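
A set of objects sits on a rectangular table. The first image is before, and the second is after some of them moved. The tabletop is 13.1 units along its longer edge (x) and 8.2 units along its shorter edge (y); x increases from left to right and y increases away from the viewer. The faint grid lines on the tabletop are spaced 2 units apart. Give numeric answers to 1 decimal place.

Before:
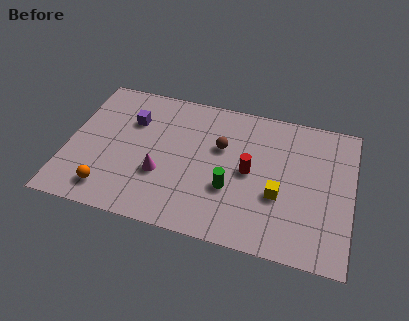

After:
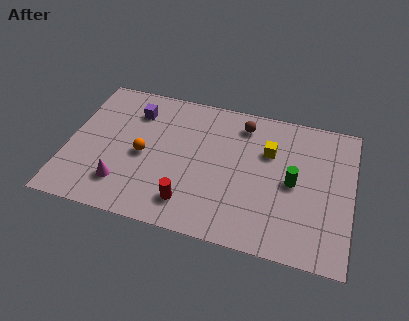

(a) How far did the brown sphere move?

1.8

From (7.0, 5.2) to (7.9, 6.8), the brown sphere covered √(0.9² + 1.6²) ≈ 1.8 units.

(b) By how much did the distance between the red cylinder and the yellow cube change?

+3.5

Before: roughly 1.7 units apart; after: 5.2. That's 3.5 units further apart.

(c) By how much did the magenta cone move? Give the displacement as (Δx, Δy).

(-1.7, -1.0)

The magenta cone was at about (4.4, 2.9) and moved to about (2.7, 1.9).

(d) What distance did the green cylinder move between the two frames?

3.0

The green cylinder moved from about (7.6, 2.9) to (10.4, 4.0), a distance of √(2.8² + 1.1²) ≈ 3.0.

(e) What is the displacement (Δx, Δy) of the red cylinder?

(-2.6, -2.5)

The red cylinder started near (8.4, 4.1) and ended near (5.8, 1.6).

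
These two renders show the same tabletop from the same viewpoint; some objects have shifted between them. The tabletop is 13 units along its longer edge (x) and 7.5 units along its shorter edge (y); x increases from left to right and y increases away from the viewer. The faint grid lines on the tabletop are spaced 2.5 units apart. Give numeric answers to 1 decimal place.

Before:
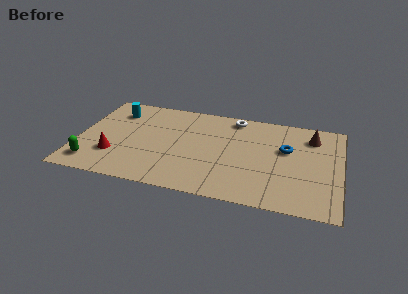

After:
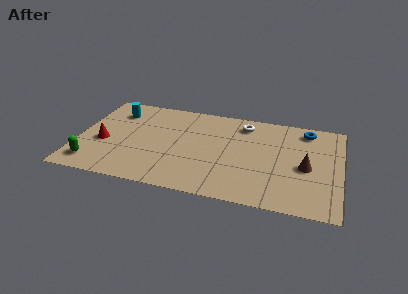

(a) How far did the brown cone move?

2.5

From (11.5, 5.9) to (11.3, 3.4), the brown cone covered √(0.2² + 2.5²) ≈ 2.5 units.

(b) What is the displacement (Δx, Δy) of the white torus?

(0.5, -0.4)

From the two frames, the white torus sits at roughly (7.6, 6.6) before and (8.1, 6.2) after.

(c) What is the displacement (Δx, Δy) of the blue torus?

(0.9, 1.8)

The blue torus was at about (10.3, 4.6) and moved to about (11.2, 6.4).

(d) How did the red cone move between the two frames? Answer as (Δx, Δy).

(-0.6, 0.9)

The red cone started near (1.9, 2.2) and ended near (1.3, 3.1).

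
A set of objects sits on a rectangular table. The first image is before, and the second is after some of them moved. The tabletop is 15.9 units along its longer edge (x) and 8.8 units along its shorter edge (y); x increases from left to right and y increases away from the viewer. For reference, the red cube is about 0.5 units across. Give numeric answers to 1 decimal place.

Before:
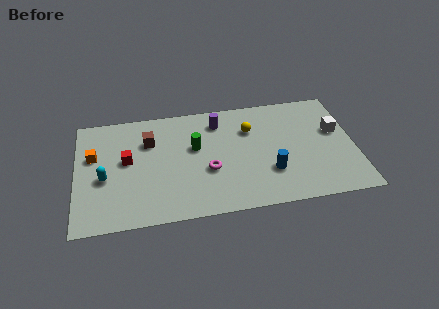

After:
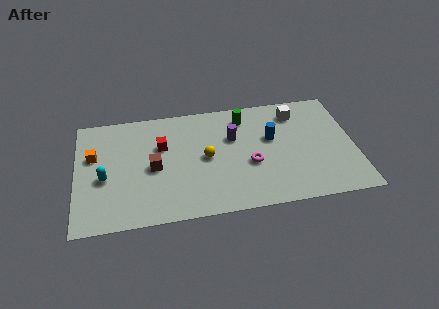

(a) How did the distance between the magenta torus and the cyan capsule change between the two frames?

+2.4

They were about 5.9 units apart before and 8.3 after — 2.4 units further apart.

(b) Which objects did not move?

the orange cube and the cyan capsule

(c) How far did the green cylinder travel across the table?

3.5

The green cylinder was near (6.8, 5.3) before and (9.7, 7.2) after, so it travelled √(2.9² + 1.9²) ≈ 3.5 units.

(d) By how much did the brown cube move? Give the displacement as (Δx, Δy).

(0.2, -2.1)

The brown cube was at about (4.2, 6.2) and moved to about (4.4, 4.1).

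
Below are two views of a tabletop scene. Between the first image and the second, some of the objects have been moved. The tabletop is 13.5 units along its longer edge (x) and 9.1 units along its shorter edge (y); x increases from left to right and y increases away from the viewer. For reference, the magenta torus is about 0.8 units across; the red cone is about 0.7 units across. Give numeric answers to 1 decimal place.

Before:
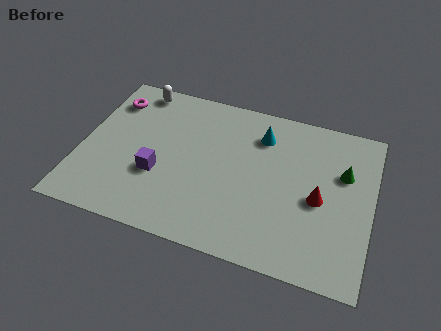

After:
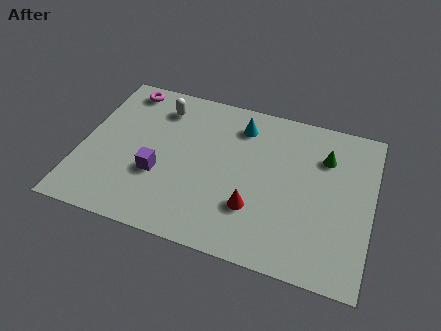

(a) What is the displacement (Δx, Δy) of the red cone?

(-2.9, -1.4)

From the two frames, the red cone sits at roughly (11.1, 4.1) before and (8.2, 2.7) after.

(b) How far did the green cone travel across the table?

1.1

The green cone moved from about (12.1, 5.9) to (11.2, 6.6), a distance of √(0.9² + 0.7²) ≈ 1.1.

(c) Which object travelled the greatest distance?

the red cone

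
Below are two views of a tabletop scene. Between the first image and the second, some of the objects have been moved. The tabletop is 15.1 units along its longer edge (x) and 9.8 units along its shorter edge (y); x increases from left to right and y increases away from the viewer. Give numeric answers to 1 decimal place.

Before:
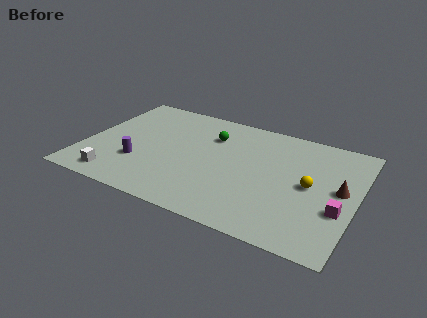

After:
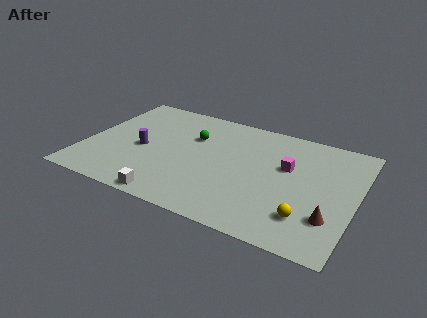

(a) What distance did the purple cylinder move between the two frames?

1.3

From (3.2, 3.1) to (3.2, 4.4), the purple cylinder covered √(0.0² + 1.3²) ≈ 1.3 units.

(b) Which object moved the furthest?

the magenta cube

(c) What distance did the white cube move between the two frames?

3.2

The white cube was near (2.2, 1.3) before and (5.4, 0.8) after, so it travelled √(3.2² + 0.5²) ≈ 3.2 units.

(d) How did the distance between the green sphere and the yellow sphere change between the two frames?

+1.9

Before: roughly 6.2 units apart; after: 8.1. That's 1.9 units further apart.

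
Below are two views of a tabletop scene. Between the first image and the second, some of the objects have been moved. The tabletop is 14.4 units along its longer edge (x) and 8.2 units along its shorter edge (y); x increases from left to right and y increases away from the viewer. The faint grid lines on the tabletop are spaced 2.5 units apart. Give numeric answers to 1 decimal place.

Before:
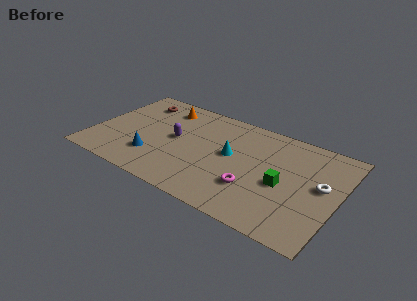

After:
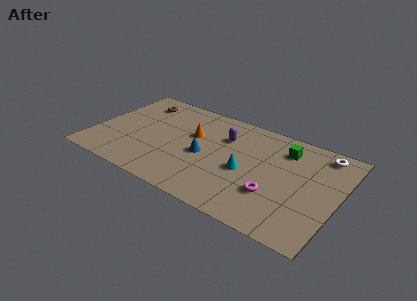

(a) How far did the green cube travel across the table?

2.8

The green cube was near (11.3, 3.6) before and (11.0, 6.4) after, so it travelled √(0.3² + 2.8²) ≈ 2.8 units.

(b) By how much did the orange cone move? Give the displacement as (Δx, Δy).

(2.0, -1.6)

The orange cone started near (3.7, 6.7) and ended near (5.7, 5.1).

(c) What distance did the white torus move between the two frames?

2.6

The white torus moved from about (13.4, 4.5) to (13.1, 7.1), a distance of √(0.3² + 2.6²) ≈ 2.6.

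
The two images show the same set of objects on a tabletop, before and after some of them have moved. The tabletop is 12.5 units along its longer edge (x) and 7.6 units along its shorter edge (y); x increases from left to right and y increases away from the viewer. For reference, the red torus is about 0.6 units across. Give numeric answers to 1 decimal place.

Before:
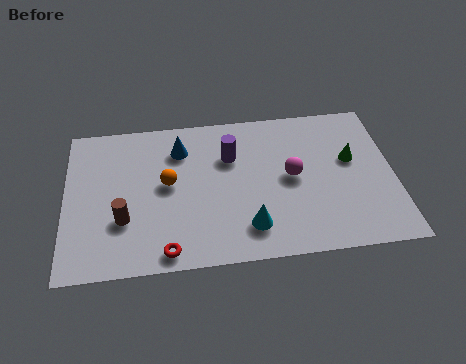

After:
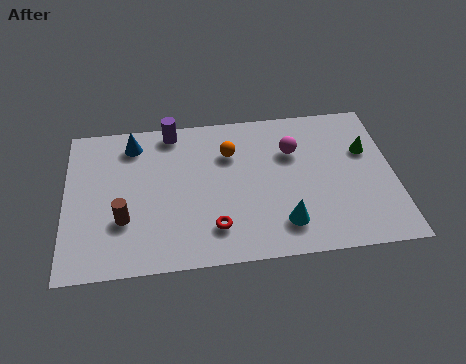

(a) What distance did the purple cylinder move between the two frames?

2.7

The purple cylinder moved from about (6.3, 5.2) to (4.1, 6.8), a distance of √(2.2² + 1.6²) ≈ 2.7.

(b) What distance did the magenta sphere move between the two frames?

1.3

The magenta sphere moved from about (8.6, 3.9) to (8.7, 5.2), a distance of √(0.1² + 1.3²) ≈ 1.3.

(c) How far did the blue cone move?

1.9

From (4.4, 5.8) to (2.6, 6.3), the blue cone covered √(1.8² + 0.5²) ≈ 1.9 units.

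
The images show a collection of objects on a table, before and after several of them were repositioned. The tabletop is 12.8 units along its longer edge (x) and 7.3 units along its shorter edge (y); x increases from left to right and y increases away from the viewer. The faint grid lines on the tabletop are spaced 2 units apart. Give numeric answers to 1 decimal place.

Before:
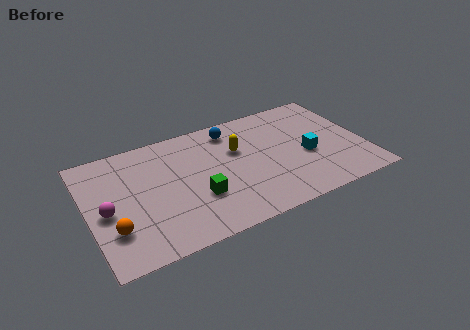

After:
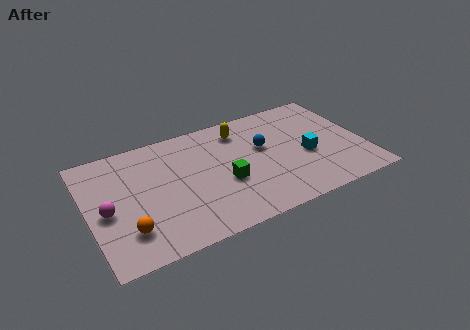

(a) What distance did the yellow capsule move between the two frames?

1.2

From (7.0, 4.7) to (7.3, 5.9), the yellow capsule covered √(0.3² + 1.2²) ≈ 1.2 units.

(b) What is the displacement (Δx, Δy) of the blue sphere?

(1.3, -1.7)

The blue sphere was at about (6.9, 6.1) and moved to about (8.2, 4.4).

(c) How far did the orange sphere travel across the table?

0.7

The orange sphere was near (1.0, 2.1) before and (1.6, 1.8) after, so it travelled √(0.6² + 0.3²) ≈ 0.7 units.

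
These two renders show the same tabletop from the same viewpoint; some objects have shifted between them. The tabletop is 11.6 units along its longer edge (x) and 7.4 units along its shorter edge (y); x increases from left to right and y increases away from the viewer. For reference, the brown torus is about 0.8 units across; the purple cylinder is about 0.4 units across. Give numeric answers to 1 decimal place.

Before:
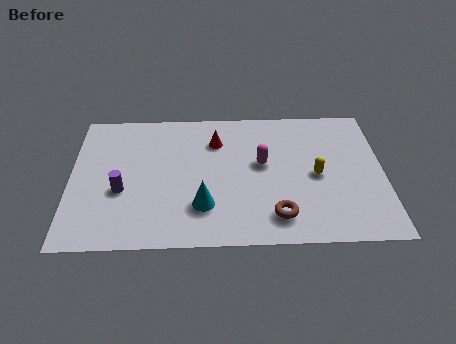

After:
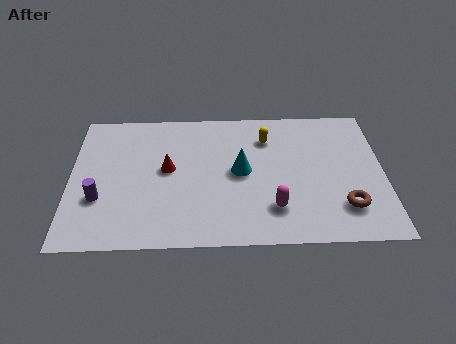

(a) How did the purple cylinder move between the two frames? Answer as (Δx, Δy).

(-0.8, -0.4)

From the two frames, the purple cylinder sits at roughly (1.9, 2.9) before and (1.1, 2.5) after.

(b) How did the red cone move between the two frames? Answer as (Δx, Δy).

(-1.8, -1.5)

From the two frames, the red cone sits at roughly (5.4, 5.5) before and (3.6, 4.0) after.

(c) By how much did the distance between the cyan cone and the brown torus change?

+1.5

They were about 2.8 units apart before and 4.3 after — 1.5 units further apart.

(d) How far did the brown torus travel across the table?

2.5

From (7.6, 1.4) to (10.1, 1.8), the brown torus covered √(2.5² + 0.4²) ≈ 2.5 units.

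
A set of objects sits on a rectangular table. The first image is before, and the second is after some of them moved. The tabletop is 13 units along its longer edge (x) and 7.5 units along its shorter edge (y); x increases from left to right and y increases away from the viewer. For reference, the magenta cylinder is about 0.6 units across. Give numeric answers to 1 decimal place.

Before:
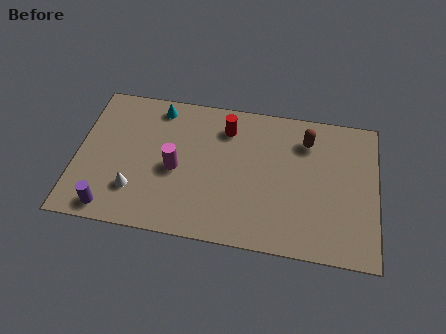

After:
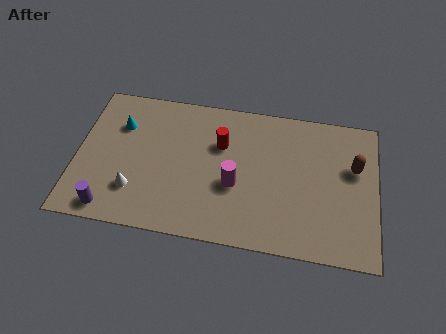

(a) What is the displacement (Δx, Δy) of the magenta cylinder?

(2.6, -0.4)

The magenta cylinder was at about (4.3, 3.4) and moved to about (6.9, 3.0).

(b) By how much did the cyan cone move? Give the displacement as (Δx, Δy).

(-1.6, -1.2)

The cyan cone started near (3.4, 6.5) and ended near (1.8, 5.3).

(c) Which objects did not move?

the white cone and the purple cylinder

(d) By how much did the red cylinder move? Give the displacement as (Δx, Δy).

(-0.2, -0.9)

From the two frames, the red cylinder sits at roughly (6.4, 5.9) before and (6.2, 5.0) after.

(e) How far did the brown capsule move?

2.4

From (9.9, 5.8) to (12.0, 4.7), the brown capsule covered √(2.1² + 1.1²) ≈ 2.4 units.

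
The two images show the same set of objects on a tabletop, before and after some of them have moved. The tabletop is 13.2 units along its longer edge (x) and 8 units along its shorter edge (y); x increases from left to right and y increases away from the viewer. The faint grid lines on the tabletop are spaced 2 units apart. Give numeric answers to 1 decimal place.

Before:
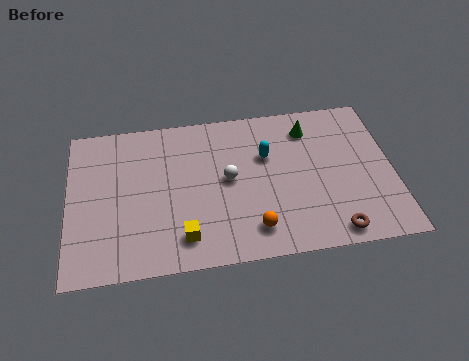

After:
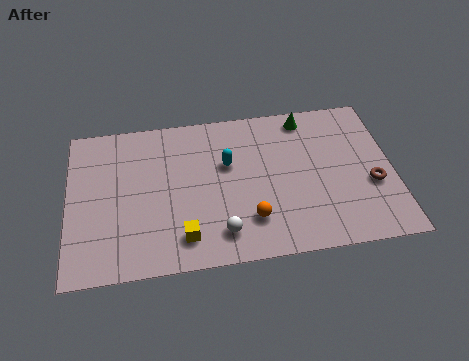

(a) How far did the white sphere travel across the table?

2.7

From (6.5, 4.2) to (6.1, 1.5), the white sphere covered √(0.4² + 2.7²) ≈ 2.7 units.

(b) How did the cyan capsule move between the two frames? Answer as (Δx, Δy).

(-1.6, -0.2)

From the two frames, the cyan capsule sits at roughly (8.1, 5.2) before and (6.5, 5.0) after.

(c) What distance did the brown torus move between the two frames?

2.8

From (10.6, 0.9) to (12.3, 3.1), the brown torus covered √(1.7² + 2.2²) ≈ 2.8 units.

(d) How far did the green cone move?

0.6

The green cone moved from about (9.9, 6.4) to (9.8, 7.0), a distance of √(0.1² + 0.6²) ≈ 0.6.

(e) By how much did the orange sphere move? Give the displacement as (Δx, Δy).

(-0.1, 0.5)

The orange sphere was at about (7.4, 1.5) and moved to about (7.3, 2.0).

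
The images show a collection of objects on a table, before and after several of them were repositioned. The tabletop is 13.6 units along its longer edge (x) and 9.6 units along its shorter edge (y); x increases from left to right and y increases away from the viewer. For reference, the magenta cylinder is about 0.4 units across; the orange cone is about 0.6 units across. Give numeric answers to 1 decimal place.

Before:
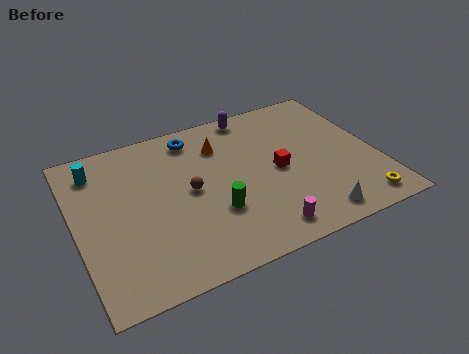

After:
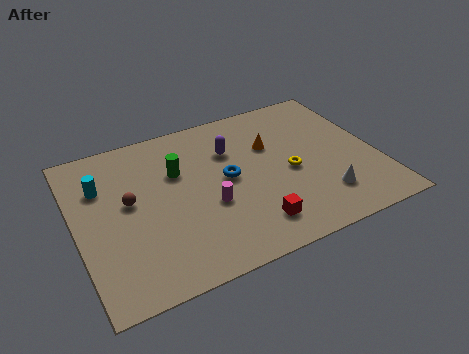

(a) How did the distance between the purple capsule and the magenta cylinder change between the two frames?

-4.1

Before: roughly 7.4 units apart; after: 3.3. That's 4.1 units closer together.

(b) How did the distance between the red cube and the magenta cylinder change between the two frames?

-1.0

Before: roughly 3.5 units apart; after: 2.5. That's 1.0 units closer together.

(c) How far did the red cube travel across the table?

3.2

The red cube was near (9.1, 4.6) before and (7.5, 1.8) after, so it travelled √(1.6² + 2.8²) ≈ 3.2 units.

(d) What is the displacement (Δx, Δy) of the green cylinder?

(-1.3, 3.1)

The green cylinder was at about (6.0, 3.2) and moved to about (4.7, 6.3).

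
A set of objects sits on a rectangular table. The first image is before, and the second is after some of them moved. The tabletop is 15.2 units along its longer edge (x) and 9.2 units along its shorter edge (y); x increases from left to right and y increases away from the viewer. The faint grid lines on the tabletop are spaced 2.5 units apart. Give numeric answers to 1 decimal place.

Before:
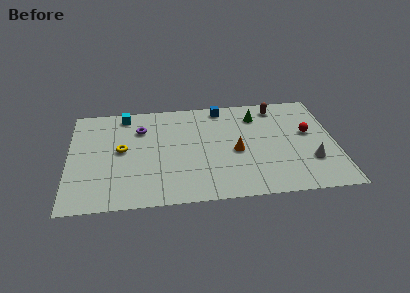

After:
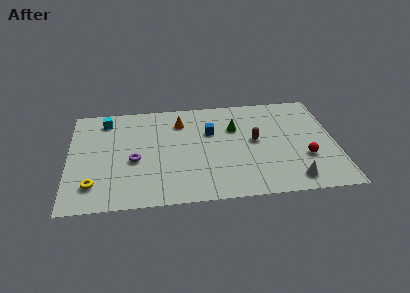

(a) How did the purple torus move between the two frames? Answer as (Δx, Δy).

(-0.4, -2.8)

From the two frames, the purple torus sits at roughly (4.1, 6.7) before and (3.7, 3.9) after.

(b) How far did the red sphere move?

2.2

From (13.7, 5.3) to (13.4, 3.1), the red sphere covered √(0.3² + 2.2²) ≈ 2.2 units.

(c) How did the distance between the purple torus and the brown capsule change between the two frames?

-1.0

The distance was about 8.0 in the first image and 7.0 in the second, so they moved 1.0 units closer together.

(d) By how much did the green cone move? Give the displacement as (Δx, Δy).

(-1.3, -1.0)

The green cone was at about (10.8, 7.2) and moved to about (9.5, 6.2).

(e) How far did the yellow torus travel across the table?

3.3

The yellow torus was near (3.0, 4.9) before and (1.4, 2.0) after, so it travelled √(1.6² + 2.9²) ≈ 3.3 units.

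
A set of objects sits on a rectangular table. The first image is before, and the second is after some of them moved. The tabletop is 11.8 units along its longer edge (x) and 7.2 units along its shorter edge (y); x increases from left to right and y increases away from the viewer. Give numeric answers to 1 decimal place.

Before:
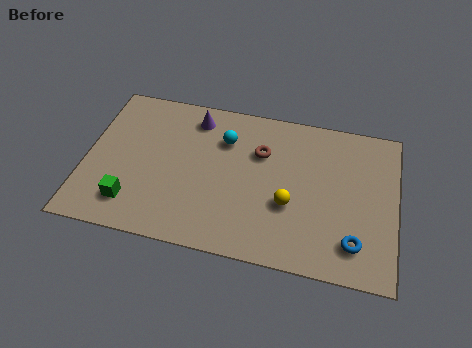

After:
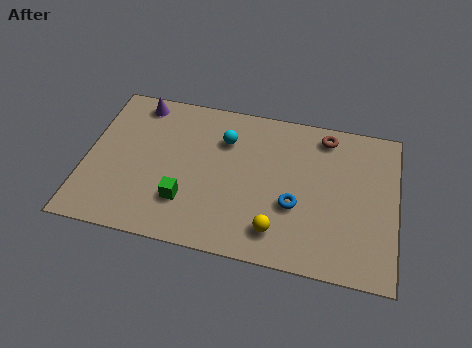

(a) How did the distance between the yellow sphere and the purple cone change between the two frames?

+2.4

The distance was about 5.0 in the first image and 7.4 in the second, so they moved 2.4 units further apart.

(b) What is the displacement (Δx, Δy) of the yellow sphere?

(-0.4, -1.3)

The yellow sphere was at about (7.8, 2.7) and moved to about (7.4, 1.4).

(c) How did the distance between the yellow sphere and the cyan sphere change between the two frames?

+0.8

Before: roughly 3.6 units apart; after: 4.4. That's 0.8 units further apart.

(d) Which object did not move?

the cyan sphere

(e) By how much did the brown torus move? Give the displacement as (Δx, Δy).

(2.4, 1.3)

The brown torus was at about (6.6, 4.9) and moved to about (9.0, 6.2).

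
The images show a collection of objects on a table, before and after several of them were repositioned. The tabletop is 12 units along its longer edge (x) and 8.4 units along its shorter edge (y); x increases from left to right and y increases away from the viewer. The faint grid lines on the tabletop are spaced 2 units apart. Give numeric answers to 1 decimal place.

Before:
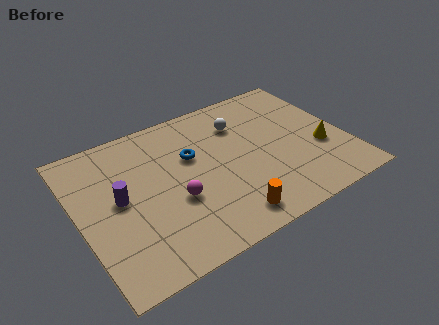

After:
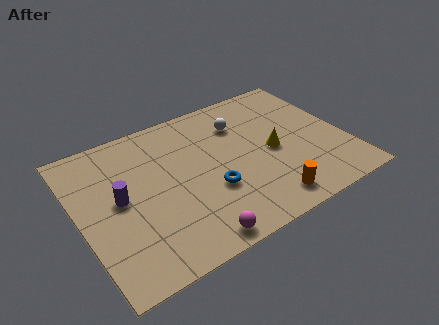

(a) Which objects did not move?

the purple cylinder and the white sphere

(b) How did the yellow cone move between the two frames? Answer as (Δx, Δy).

(-2.1, 0.8)

The yellow cone was at about (10.8, 3.1) and moved to about (8.7, 3.9).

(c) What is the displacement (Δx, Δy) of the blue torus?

(0.5, -2.3)

From the two frames, the blue torus sits at roughly (5.2, 5.3) before and (5.7, 3.0) after.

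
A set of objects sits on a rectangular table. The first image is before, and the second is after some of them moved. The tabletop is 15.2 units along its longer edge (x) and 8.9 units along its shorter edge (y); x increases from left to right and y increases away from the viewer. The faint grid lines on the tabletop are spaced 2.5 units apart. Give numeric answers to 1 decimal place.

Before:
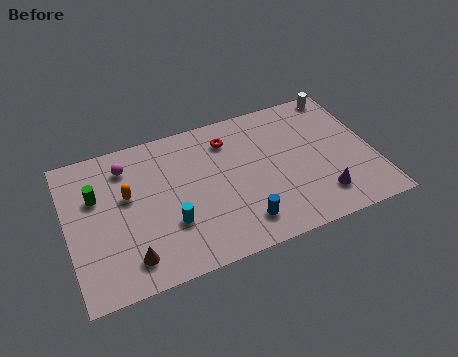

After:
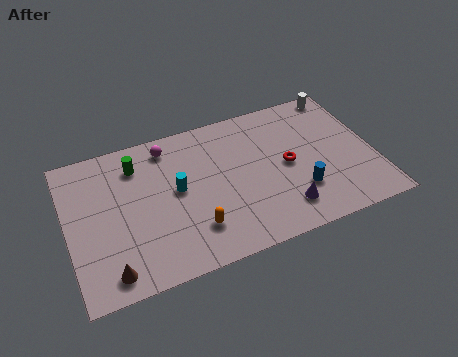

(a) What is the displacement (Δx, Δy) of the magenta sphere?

(2.1, 0.5)

The magenta sphere started near (3.1, 7.1) and ended near (5.2, 7.6).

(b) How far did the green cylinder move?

2.4

The green cylinder moved from about (1.5, 5.8) to (3.6, 7.0), a distance of √(2.1² + 1.2²) ≈ 2.4.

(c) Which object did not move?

the white cylinder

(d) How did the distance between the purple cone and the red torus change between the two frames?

-3.9

The distance was about 6.5 in the first image and 2.6 in the second, so they moved 3.9 units closer together.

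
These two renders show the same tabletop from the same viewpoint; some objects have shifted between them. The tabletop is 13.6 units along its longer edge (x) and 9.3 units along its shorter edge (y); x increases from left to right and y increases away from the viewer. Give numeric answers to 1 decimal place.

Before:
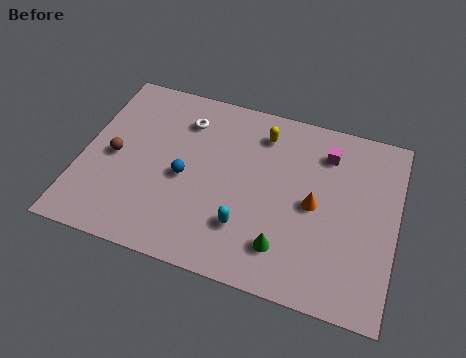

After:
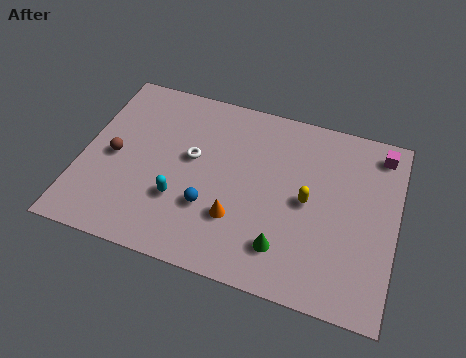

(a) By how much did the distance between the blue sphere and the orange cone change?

-4.4

Before: roughly 5.6 units apart; after: 1.2. That's 4.4 units closer together.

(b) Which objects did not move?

the green cone and the brown sphere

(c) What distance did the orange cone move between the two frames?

3.6

The orange cone was near (10.1, 4.5) before and (6.9, 2.8) after, so it travelled √(3.2² + 1.7²) ≈ 3.6 units.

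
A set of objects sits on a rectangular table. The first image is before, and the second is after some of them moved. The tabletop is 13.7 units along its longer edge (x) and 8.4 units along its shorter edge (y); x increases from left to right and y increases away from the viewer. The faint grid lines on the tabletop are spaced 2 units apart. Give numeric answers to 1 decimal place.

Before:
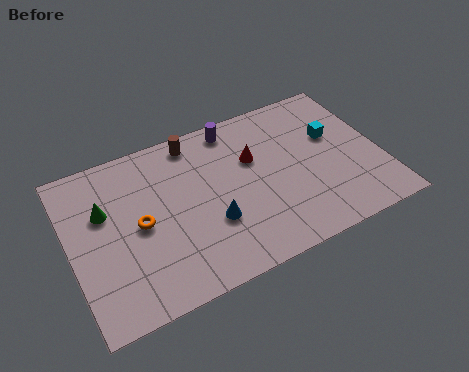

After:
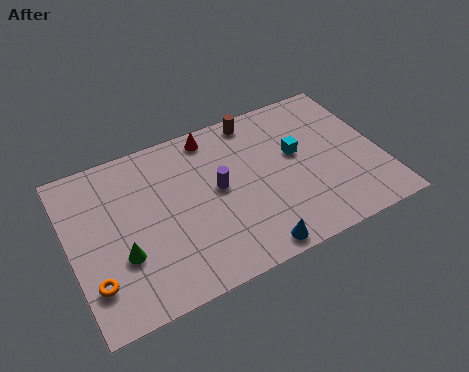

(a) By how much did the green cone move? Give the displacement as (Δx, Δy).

(0.5, -2.5)

The green cone was at about (1.6, 5.4) and moved to about (2.1, 2.9).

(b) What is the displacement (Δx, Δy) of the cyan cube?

(-1.7, -0.3)

From the two frames, the cyan cube sits at roughly (11.8, 5.2) before and (10.1, 4.9) after.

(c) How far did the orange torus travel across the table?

3.0

The orange torus was near (3.0, 4.1) before and (0.8, 2.1) after, so it travelled √(2.2² + 2.0²) ≈ 3.0 units.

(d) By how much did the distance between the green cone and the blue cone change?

+0.7

Before: roughly 5.1 units apart; after: 5.8. That's 0.7 units further apart.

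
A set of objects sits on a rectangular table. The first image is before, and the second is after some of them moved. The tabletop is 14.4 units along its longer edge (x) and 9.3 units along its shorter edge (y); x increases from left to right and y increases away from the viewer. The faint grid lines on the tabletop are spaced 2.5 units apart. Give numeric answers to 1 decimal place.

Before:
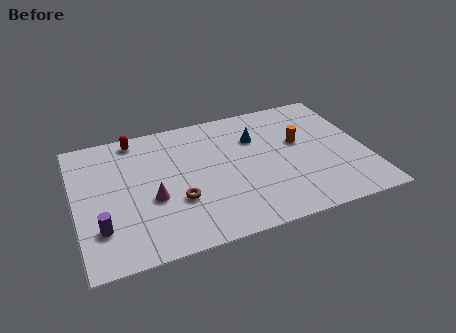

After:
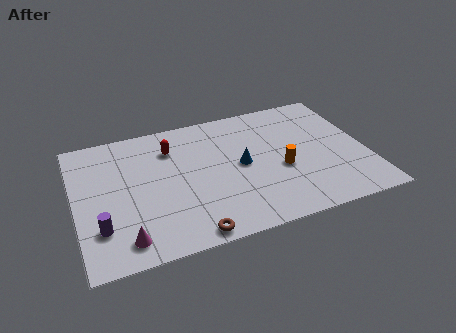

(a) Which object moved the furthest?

the magenta cone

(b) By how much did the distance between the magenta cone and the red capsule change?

+1.6

Before: roughly 4.6 units apart; after: 6.2. That's 1.6 units further apart.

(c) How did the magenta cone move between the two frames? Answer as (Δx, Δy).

(-1.5, -2.3)

The magenta cone started near (3.7, 3.7) and ended near (2.2, 1.4).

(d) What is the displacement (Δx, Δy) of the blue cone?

(-0.9, -1.8)

The blue cone started near (9.1, 6.5) and ended near (8.2, 4.7).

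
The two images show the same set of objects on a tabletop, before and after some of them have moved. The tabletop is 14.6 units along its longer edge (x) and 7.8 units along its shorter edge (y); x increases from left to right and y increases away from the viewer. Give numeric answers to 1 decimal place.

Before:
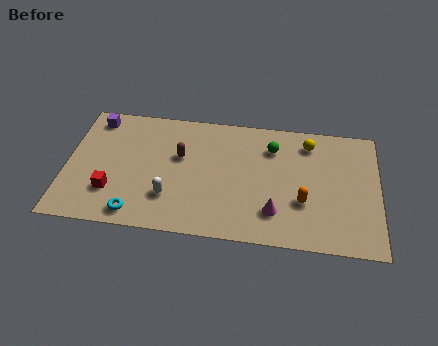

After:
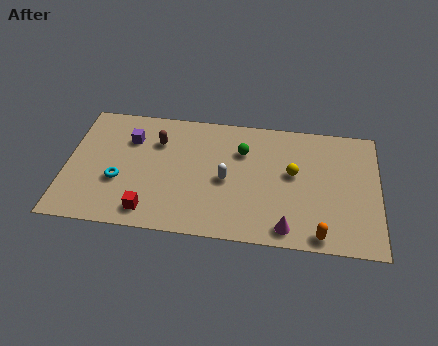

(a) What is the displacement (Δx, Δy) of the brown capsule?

(-1.1, 0.8)

The brown capsule was at about (5.3, 4.8) and moved to about (4.2, 5.6).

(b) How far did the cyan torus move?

2.1

The cyan torus moved from about (3.4, 1.0) to (2.5, 2.9), a distance of √(0.9² + 1.9²) ≈ 2.1.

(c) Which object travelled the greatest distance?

the white capsule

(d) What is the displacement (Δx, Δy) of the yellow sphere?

(-0.7, -2.0)

The yellow sphere was at about (11.3, 6.4) and moved to about (10.6, 4.4).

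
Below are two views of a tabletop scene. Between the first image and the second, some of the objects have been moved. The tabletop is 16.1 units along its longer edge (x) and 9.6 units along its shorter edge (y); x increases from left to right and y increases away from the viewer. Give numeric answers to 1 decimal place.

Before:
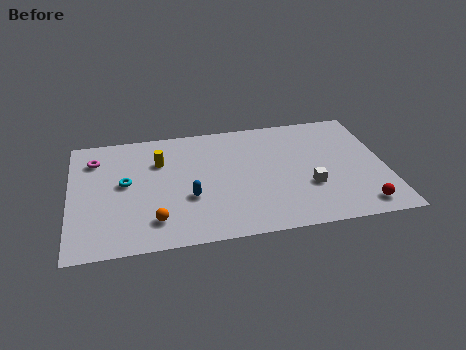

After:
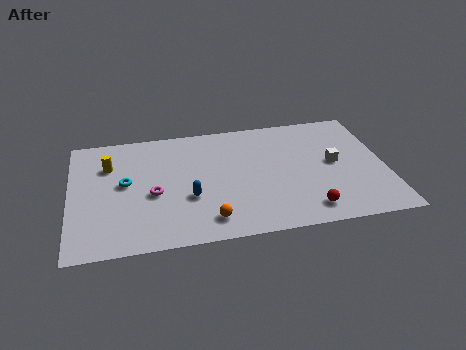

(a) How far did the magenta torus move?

4.4

The magenta torus moved from about (1.3, 7.4) to (4.2, 4.1), a distance of √(2.9² + 3.3²) ≈ 4.4.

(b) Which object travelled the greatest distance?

the magenta torus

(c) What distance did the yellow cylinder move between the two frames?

2.6

The yellow cylinder was near (4.6, 6.7) before and (2.0, 6.8) after, so it travelled √(2.6² + 0.1²) ≈ 2.6 units.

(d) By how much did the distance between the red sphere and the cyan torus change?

-2.6

Before: roughly 12.4 units apart; after: 9.8. That's 2.6 units closer together.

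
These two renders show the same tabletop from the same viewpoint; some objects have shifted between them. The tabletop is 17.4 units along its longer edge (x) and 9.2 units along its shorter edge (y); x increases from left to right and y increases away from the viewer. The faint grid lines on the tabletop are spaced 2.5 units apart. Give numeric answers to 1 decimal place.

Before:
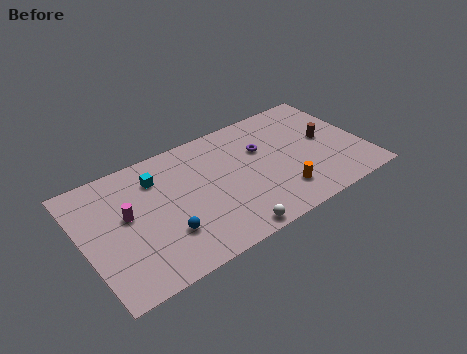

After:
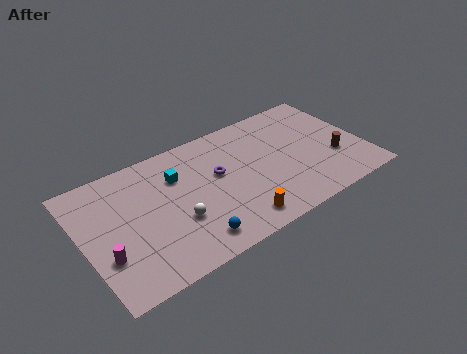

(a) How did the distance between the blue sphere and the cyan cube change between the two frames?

+0.7

They were about 4.3 units apart before and 5.0 after — 0.7 units further apart.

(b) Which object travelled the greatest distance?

the white sphere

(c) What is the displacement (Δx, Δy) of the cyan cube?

(1.2, -0.5)

The cyan cube was at about (4.8, 7.0) and moved to about (6.0, 6.5).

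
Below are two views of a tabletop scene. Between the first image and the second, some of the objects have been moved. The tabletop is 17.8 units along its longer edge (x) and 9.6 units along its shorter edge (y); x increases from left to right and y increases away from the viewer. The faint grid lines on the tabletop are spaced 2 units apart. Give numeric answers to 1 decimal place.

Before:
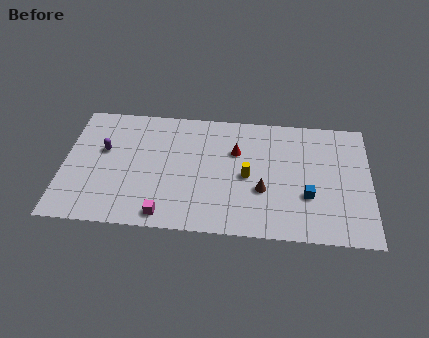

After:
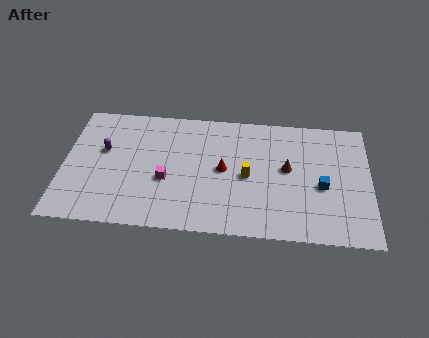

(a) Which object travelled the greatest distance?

the magenta cube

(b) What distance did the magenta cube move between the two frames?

2.7

From (6.0, 1.1) to (6.0, 3.8), the magenta cube covered √(0.0² + 2.7²) ≈ 2.7 units.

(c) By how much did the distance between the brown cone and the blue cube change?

-0.3

They were about 2.6 units apart before and 2.3 after — 0.3 units closer together.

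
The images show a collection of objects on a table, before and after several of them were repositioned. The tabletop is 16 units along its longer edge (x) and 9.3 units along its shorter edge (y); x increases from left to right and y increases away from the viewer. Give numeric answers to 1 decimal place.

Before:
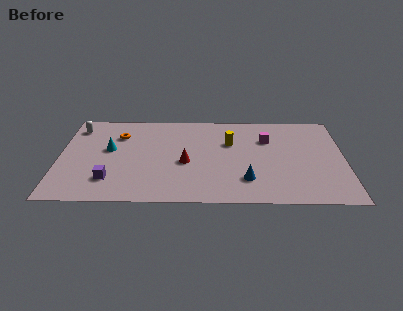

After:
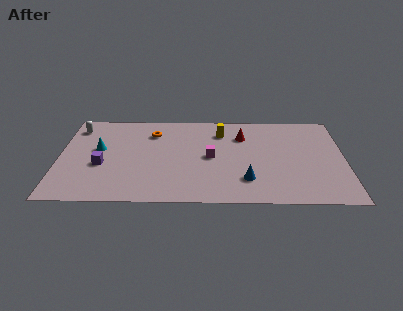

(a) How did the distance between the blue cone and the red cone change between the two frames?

+0.7

They were about 3.8 units apart before and 4.5 after — 0.7 units further apart.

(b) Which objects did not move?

the blue cone and the white capsule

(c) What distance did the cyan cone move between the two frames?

0.6

From (2.8, 5.3) to (2.2, 5.3), the cyan cone covered √(0.6² + 0.0²) ≈ 0.6 units.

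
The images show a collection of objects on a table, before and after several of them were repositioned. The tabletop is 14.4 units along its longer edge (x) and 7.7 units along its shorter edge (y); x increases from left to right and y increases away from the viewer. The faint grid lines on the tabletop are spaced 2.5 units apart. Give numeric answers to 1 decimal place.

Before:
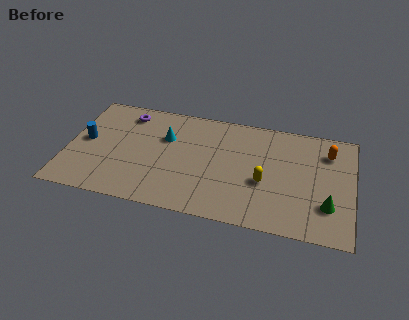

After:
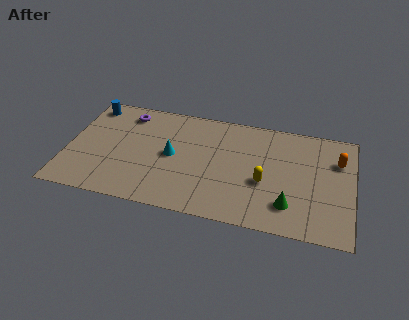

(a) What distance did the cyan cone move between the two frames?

1.3

From (4.9, 5.1) to (5.3, 3.9), the cyan cone covered √(0.4² + 1.2²) ≈ 1.3 units.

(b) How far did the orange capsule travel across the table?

0.7

The orange capsule was near (13.1, 5.9) before and (13.6, 5.4) after, so it travelled √(0.5² + 0.5²) ≈ 0.7 units.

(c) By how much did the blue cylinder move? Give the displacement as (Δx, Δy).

(0.0, 2.6)

From the two frames, the blue cylinder sits at roughly (0.9, 4.0) before and (0.9, 6.6) after.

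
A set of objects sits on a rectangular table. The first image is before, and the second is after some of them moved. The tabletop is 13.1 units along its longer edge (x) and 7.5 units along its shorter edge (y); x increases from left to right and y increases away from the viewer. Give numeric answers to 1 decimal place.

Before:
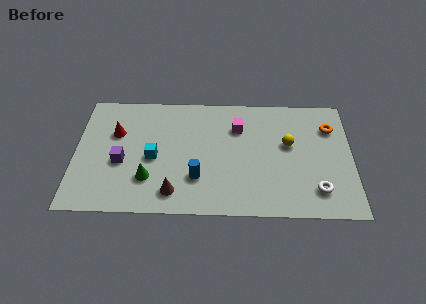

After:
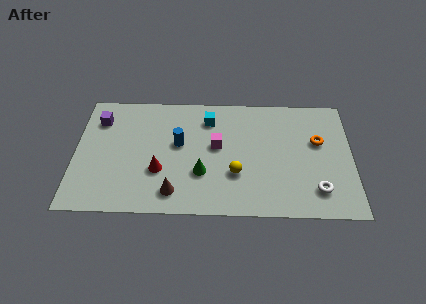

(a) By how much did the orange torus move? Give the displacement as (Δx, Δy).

(-0.6, -0.9)

From the two frames, the orange torus sits at roughly (12.1, 5.5) before and (11.5, 4.6) after.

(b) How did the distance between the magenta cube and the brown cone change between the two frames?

-1.6

They were about 5.1 units apart before and 3.5 after — 1.6 units closer together.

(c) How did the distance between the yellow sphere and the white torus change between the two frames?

+0.8

Before: roughly 3.1 units apart; after: 3.9. That's 0.8 units further apart.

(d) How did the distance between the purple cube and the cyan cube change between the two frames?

+3.7

They were about 1.5 units apart before and 5.2 after — 3.7 units further apart.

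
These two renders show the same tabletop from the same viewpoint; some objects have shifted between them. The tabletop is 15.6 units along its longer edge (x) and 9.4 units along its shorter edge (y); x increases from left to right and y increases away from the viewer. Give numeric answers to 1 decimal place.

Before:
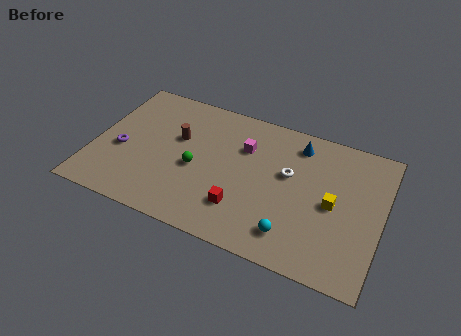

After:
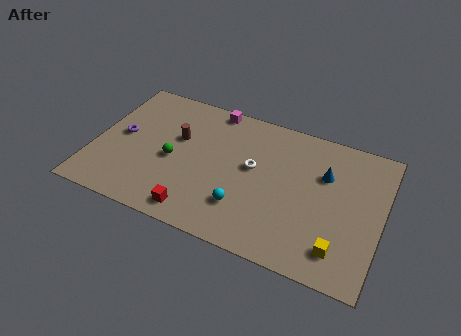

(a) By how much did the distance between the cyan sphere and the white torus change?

-1.0

The distance was about 3.8 in the first image and 2.8 in the second, so they moved 1.0 units closer together.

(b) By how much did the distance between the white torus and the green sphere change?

-0.7

The distance was about 5.1 in the first image and 4.4 in the second, so they moved 0.7 units closer together.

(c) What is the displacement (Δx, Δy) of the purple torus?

(-0.1, 1.0)

The purple torus was at about (1.5, 3.9) and moved to about (1.4, 4.9).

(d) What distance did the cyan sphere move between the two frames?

2.8

The cyan sphere was near (11.1, 1.8) before and (8.4, 2.5) after, so it travelled √(2.7² + 0.7²) ≈ 2.8 units.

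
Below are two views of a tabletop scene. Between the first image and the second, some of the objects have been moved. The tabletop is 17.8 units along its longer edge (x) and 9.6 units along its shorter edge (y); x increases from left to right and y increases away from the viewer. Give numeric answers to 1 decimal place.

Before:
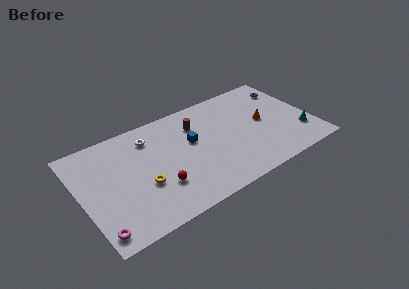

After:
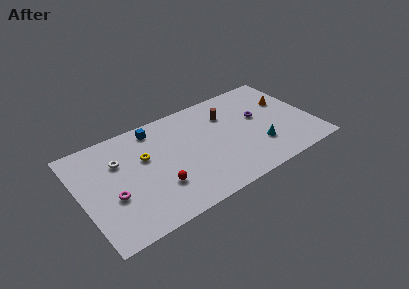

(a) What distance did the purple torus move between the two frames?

3.3

The purple torus moved from about (16.6, 7.5) to (13.9, 5.6), a distance of √(2.7² + 1.9²) ≈ 3.3.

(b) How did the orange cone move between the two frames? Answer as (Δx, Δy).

(2.0, 1.2)

The orange cone was at about (14.2, 5.0) and moved to about (16.2, 6.2).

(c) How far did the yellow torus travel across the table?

2.5

From (4.5, 3.6) to (5.0, 6.0), the yellow torus covered √(0.5² + 2.4²) ≈ 2.5 units.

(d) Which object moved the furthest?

the blue cube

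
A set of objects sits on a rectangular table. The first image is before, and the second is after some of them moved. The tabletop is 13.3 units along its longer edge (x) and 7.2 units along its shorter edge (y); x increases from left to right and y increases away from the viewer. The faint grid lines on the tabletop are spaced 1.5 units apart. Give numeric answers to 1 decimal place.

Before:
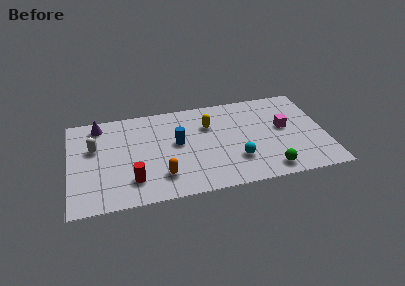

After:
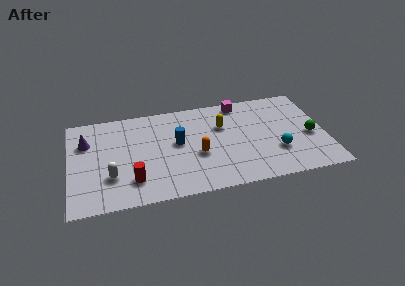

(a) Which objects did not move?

the red cylinder and the blue cylinder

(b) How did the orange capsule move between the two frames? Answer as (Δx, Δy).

(1.9, 1.2)

From the two frames, the orange capsule sits at roughly (4.7, 1.7) before and (6.6, 2.9) after.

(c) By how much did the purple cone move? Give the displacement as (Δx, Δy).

(-0.7, -1.2)

From the two frames, the purple cone sits at roughly (1.6, 6.2) before and (0.9, 5.0) after.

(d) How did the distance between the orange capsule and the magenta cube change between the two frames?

-2.7

Before: roughly 6.9 units apart; after: 4.2. That's 2.7 units closer together.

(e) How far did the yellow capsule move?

0.7

From (7.3, 5.0) to (8.0, 4.8), the yellow capsule covered √(0.7² + 0.2²) ≈ 0.7 units.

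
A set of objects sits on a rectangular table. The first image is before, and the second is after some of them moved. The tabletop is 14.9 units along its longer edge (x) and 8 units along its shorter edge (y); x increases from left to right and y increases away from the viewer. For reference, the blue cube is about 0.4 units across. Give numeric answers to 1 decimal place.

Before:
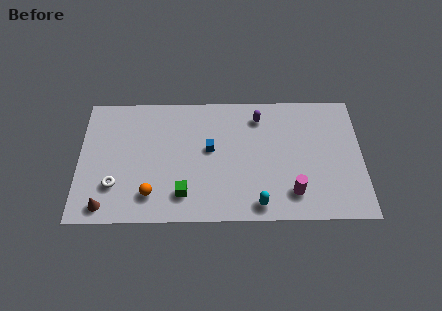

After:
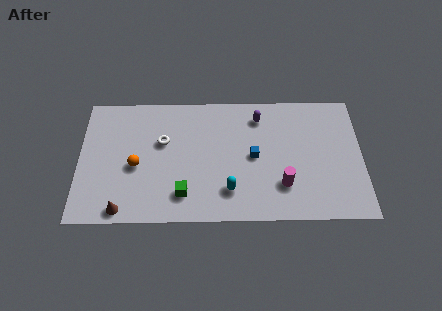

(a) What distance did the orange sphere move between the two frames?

2.0

From (3.8, 1.7) to (3.0, 3.5), the orange sphere covered √(0.8² + 1.8²) ≈ 2.0 units.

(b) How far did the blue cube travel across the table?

2.4

From (6.9, 4.5) to (9.2, 4.0), the blue cube covered √(2.3² + 0.5²) ≈ 2.4 units.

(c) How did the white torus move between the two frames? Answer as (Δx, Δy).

(2.5, 2.7)

From the two frames, the white torus sits at roughly (1.9, 2.3) before and (4.4, 5.0) after.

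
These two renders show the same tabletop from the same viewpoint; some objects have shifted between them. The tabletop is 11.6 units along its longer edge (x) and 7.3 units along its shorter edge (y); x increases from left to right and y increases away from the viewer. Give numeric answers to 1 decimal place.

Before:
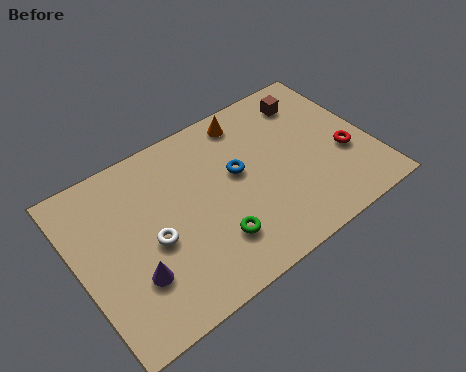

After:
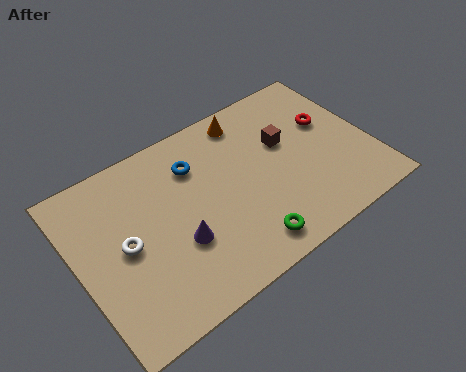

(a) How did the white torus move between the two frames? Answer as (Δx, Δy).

(-1.0, 0.4)

From the two frames, the white torus sits at roughly (2.8, 3.2) before and (1.8, 3.6) after.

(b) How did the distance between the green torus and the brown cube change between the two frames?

-2.1

The distance was about 6.2 in the first image and 4.1 in the second, so they moved 2.1 units closer together.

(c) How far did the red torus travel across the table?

1.7

The red torus was near (10.5, 2.8) before and (10.2, 4.5) after, so it travelled √(0.3² + 1.7²) ≈ 1.7 units.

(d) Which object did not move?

the orange cone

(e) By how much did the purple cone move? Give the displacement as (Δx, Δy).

(1.8, 0.4)

From the two frames, the purple cone sits at roughly (1.9, 2.2) before and (3.7, 2.6) after.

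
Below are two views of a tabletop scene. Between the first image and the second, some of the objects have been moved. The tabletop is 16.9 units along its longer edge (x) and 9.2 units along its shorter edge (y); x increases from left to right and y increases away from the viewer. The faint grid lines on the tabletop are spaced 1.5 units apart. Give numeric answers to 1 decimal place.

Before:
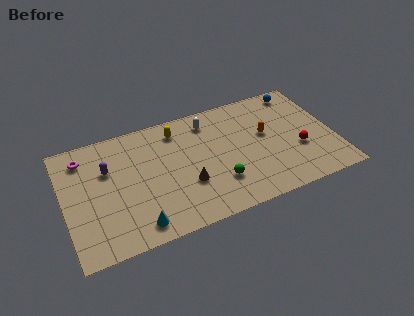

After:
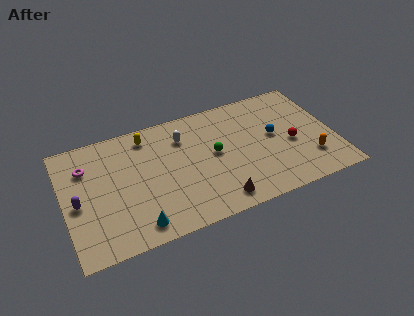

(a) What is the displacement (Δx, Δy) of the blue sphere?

(-2.0, -3.1)

From the two frames, the blue sphere sits at roughly (15.2, 8.1) before and (13.2, 5.0) after.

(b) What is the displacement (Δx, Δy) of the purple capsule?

(-2.0, -1.9)

From the two frames, the purple capsule sits at roughly (2.8, 6.1) before and (0.8, 4.2) after.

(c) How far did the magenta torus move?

0.8

The magenta torus was near (1.4, 7.5) before and (1.5, 6.7) after, so it travelled √(0.1² + 0.8²) ≈ 0.8 units.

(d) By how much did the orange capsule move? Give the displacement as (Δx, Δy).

(2.5, -2.9)

The orange capsule started near (12.7, 5.3) and ended near (15.2, 2.4).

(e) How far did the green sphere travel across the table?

2.3

The green sphere moved from about (9.4, 2.6) to (9.4, 4.9), a distance of √(0.0² + 2.3²) ≈ 2.3.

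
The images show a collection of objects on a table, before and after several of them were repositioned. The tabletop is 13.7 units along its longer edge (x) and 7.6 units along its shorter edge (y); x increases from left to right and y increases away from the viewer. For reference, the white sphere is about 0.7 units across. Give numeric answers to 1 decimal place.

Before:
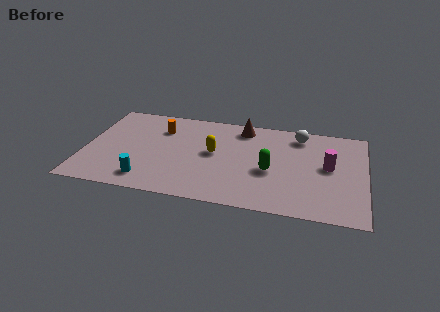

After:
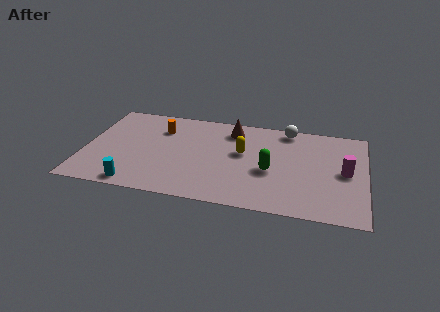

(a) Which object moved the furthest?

the yellow capsule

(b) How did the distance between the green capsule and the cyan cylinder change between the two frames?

+0.6

The distance was about 6.2 in the first image and 6.8 in the second, so they moved 0.6 units further apart.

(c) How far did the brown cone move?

0.6

The brown cone moved from about (7.6, 6.5) to (7.1, 6.2), a distance of √(0.5² + 0.3²) ≈ 0.6.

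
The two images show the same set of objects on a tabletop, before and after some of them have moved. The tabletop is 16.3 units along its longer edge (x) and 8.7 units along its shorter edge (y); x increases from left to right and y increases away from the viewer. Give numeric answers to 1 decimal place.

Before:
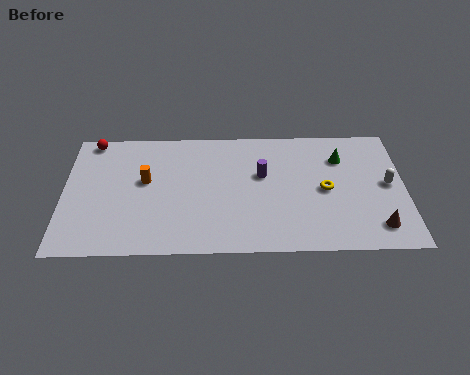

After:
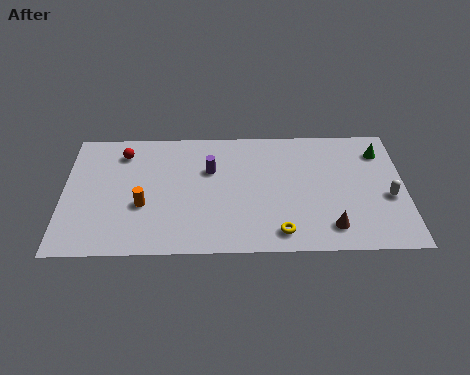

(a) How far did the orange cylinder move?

1.7

The orange cylinder moved from about (3.9, 5.0) to (3.8, 3.3), a distance of √(0.1² + 1.7²) ≈ 1.7.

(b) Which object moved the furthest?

the yellow torus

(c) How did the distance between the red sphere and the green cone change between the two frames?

+0.3

Before: roughly 12.1 units apart; after: 12.4. That's 0.3 units further apart.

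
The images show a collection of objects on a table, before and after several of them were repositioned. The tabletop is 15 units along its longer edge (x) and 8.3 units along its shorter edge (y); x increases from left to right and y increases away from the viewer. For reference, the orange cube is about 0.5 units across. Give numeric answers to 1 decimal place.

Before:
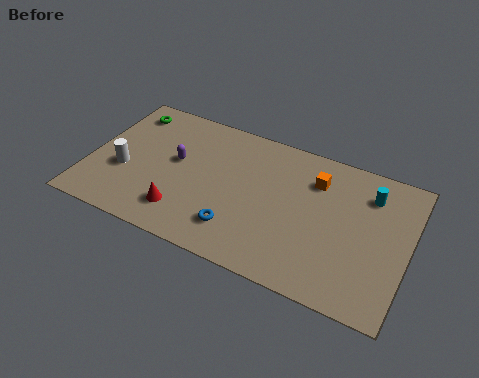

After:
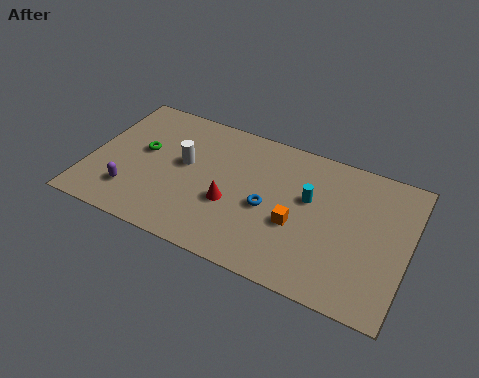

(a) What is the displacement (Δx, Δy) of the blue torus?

(1.2, 1.8)

From the two frames, the blue torus sits at roughly (7.3, 1.9) before and (8.5, 3.7) after.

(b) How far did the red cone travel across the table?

2.5

From (4.7, 1.8) to (6.8, 3.2), the red cone covered √(2.1² + 1.4²) ≈ 2.5 units.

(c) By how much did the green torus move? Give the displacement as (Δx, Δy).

(1.1, -2.2)

The green torus was at about (1.3, 6.9) and moved to about (2.4, 4.7).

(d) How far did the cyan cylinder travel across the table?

3.0

The cyan cylinder was near (13.0, 6.4) before and (10.3, 5.0) after, so it travelled √(2.7² + 1.4²) ≈ 3.0 units.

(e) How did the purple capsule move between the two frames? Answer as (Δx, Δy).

(-1.8, -2.7)

The purple capsule started near (4.0, 4.7) and ended near (2.2, 2.0).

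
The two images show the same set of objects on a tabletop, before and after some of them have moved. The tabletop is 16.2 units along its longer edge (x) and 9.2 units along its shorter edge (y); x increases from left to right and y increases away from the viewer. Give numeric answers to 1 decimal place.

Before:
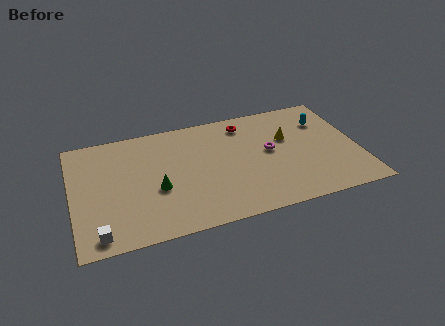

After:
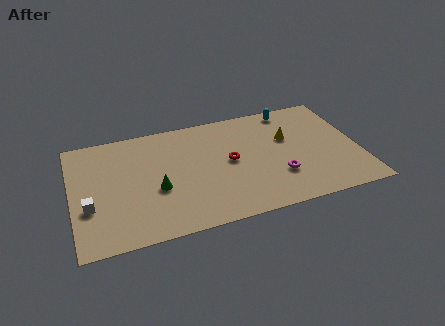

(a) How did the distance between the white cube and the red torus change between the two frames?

-2.8

Before: roughly 10.9 units apart; after: 8.1. That's 2.8 units closer together.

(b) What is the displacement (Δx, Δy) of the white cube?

(-0.4, 2.2)

The white cube started near (1.3, 1.1) and ended near (0.9, 3.3).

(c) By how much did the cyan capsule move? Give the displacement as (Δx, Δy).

(-1.8, 1.5)

The cyan capsule was at about (14.5, 6.7) and moved to about (12.7, 8.2).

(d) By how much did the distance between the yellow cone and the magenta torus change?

+1.7

They were about 1.4 units apart before and 3.1 after — 1.7 units further apart.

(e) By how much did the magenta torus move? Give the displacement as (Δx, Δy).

(0.3, -2.2)

The magenta torus was at about (11.2, 5.0) and moved to about (11.5, 2.8).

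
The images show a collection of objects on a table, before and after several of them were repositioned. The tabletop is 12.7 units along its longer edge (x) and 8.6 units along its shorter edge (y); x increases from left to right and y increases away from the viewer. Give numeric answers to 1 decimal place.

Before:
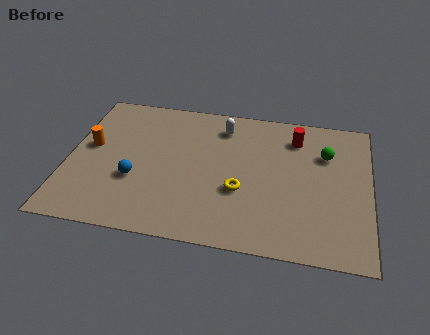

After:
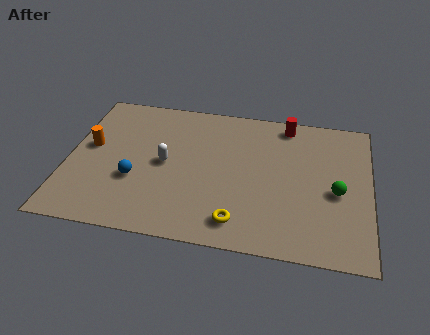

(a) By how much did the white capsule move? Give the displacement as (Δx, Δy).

(-2.3, -2.7)

The white capsule started near (6.4, 7.0) and ended near (4.1, 4.3).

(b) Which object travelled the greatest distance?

the white capsule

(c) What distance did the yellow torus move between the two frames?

1.8

From (7.3, 3.2) to (7.3, 1.4), the yellow torus covered √(0.0² + 1.8²) ≈ 1.8 units.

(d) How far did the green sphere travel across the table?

2.3

From (10.8, 6.0) to (11.3, 3.8), the green sphere covered √(0.5² + 2.2²) ≈ 2.3 units.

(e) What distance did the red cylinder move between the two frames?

0.9

The red cylinder was near (9.5, 6.8) before and (9.1, 7.6) after, so it travelled √(0.4² + 0.8²) ≈ 0.9 units.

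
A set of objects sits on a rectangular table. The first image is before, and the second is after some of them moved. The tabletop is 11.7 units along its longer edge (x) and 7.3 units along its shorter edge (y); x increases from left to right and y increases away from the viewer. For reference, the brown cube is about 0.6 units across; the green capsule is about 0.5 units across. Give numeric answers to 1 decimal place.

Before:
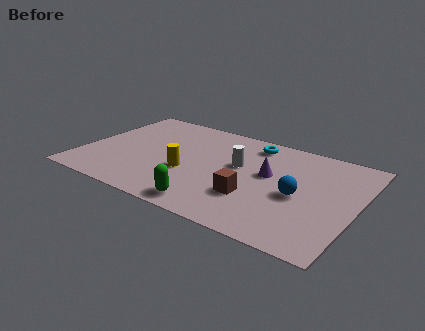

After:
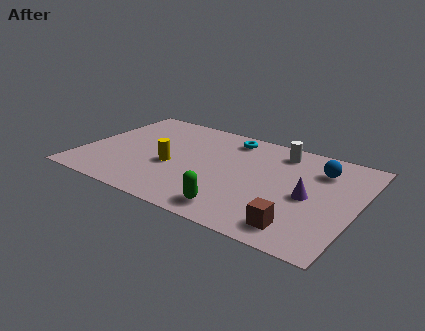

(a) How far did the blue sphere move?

2.3

From (9.3, 3.3) to (9.9, 5.5), the blue sphere covered √(0.6² + 2.2²) ≈ 2.3 units.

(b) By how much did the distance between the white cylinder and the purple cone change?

+1.8

They were about 1.3 units apart before and 3.1 after — 1.8 units further apart.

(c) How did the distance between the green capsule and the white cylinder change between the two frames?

+1.6

Before: roughly 3.5 units apart; after: 5.1. That's 1.6 units further apart.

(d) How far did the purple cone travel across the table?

2.0

From (7.9, 4.2) to (9.7, 3.4), the purple cone covered √(1.8² + 0.8²) ≈ 2.0 units.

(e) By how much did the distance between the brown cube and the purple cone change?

+0.3

They were about 1.9 units apart before and 2.2 after — 0.3 units further apart.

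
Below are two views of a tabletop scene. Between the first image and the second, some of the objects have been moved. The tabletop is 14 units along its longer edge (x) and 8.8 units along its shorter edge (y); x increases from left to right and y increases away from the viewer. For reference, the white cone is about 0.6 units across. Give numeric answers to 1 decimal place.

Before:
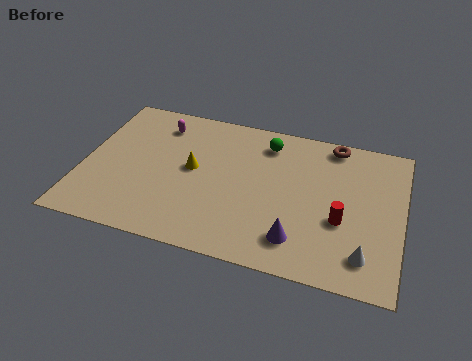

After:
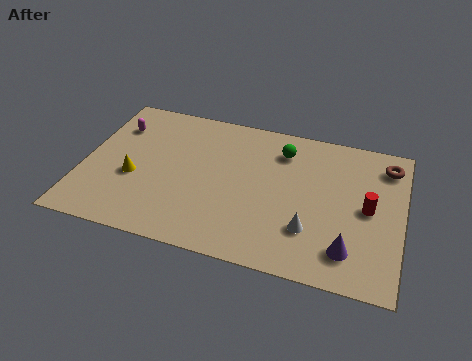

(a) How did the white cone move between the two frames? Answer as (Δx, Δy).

(-2.4, 0.8)

From the two frames, the white cone sits at roughly (12.5, 1.7) before and (10.1, 2.5) after.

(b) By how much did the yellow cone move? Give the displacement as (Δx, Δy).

(-2.5, -1.2)

The yellow cone was at about (4.8, 4.7) and moved to about (2.3, 3.5).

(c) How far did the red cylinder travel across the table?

1.5

From (11.4, 3.4) to (12.5, 4.4), the red cylinder covered √(1.1² + 1.0²) ≈ 1.5 units.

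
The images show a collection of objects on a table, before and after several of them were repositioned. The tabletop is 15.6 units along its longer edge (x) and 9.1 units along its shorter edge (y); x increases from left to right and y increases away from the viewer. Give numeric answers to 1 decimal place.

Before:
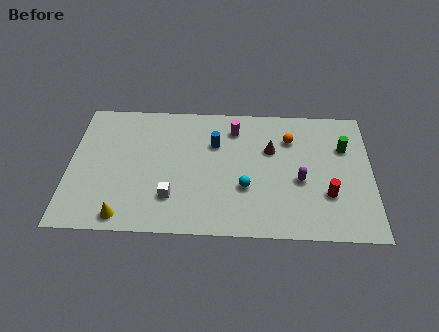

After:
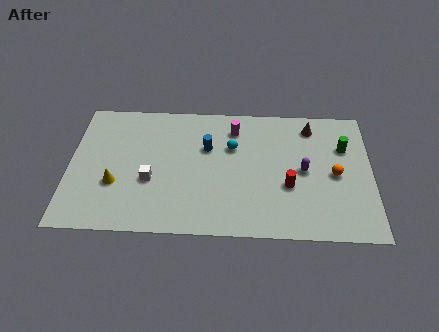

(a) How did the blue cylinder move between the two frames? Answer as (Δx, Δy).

(-0.4, -0.3)

From the two frames, the blue cylinder sits at roughly (7.5, 6.2) before and (7.1, 5.9) after.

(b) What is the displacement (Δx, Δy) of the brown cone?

(2.1, 1.7)

The brown cone was at about (10.4, 5.9) and moved to about (12.5, 7.6).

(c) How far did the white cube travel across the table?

1.6

The white cube moved from about (5.3, 2.4) to (4.2, 3.5), a distance of √(1.1² + 1.1²) ≈ 1.6.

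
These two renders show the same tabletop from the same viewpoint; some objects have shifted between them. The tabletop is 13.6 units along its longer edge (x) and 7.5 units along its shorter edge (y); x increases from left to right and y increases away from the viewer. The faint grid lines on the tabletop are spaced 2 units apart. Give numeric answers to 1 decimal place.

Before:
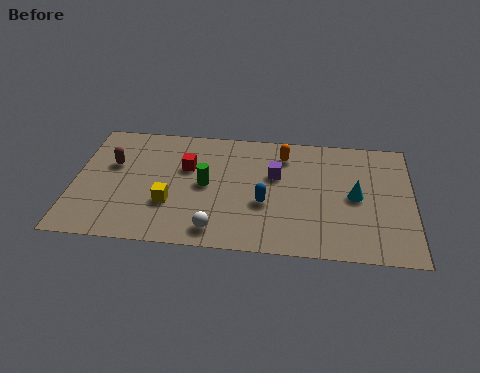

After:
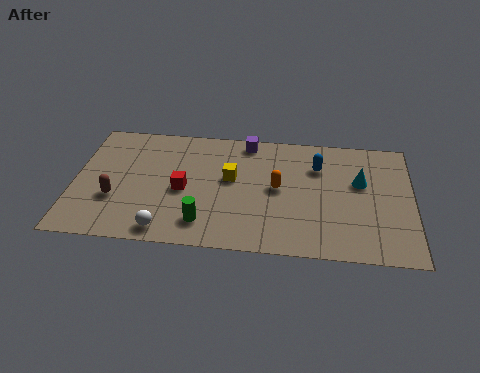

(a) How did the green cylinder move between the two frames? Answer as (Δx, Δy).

(0.0, -2.3)

The green cylinder started near (5.3, 3.8) and ended near (5.3, 1.5).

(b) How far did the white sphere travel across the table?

2.0

From (5.8, 1.1) to (3.8, 0.9), the white sphere covered √(2.0² + 0.2²) ≈ 2.0 units.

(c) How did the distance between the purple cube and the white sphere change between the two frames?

+2.3

The distance was about 4.3 in the first image and 6.6 in the second, so they moved 2.3 units further apart.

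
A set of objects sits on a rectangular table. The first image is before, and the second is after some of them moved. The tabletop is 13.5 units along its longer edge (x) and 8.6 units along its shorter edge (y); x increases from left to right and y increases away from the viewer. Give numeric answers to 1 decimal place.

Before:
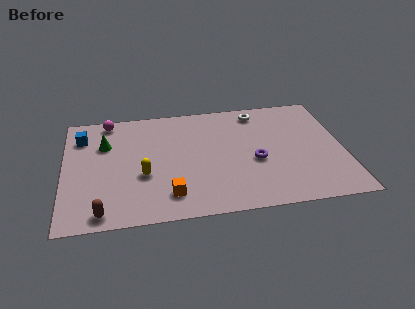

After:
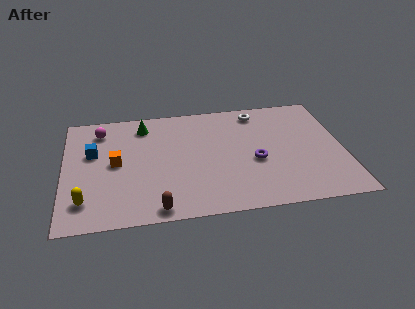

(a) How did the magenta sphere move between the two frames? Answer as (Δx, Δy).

(-0.4, -0.7)

From the two frames, the magenta sphere sits at roughly (2.2, 7.7) before and (1.8, 7.0) after.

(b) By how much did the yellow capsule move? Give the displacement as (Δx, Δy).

(-2.8, -1.5)

The yellow capsule started near (3.8, 3.3) and ended near (1.0, 1.8).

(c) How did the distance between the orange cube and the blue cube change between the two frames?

-5.0

They were about 6.4 units apart before and 1.4 after — 5.0 units closer together.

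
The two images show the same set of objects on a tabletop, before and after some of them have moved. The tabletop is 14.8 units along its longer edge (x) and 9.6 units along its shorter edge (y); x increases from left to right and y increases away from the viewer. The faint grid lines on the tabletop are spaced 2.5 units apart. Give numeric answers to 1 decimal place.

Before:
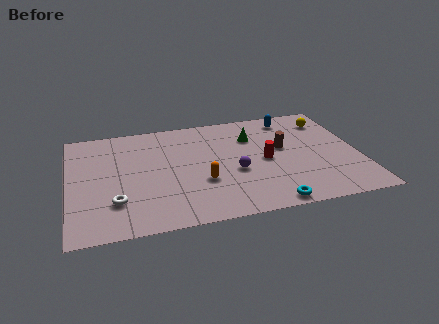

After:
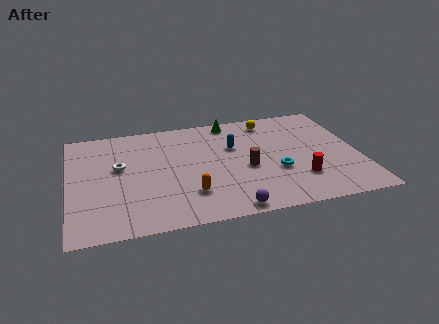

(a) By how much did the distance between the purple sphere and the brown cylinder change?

+0.4

Before: roughly 3.1 units apart; after: 3.5. That's 0.4 units further apart.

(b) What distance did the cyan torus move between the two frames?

2.8

The cyan torus was near (9.9, 0.8) before and (10.5, 3.5) after, so it travelled √(0.6² + 2.7²) ≈ 2.8 units.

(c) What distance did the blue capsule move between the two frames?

3.7

From (11.6, 8.2) to (8.5, 6.2), the blue capsule covered √(3.1² + 2.0²) ≈ 3.7 units.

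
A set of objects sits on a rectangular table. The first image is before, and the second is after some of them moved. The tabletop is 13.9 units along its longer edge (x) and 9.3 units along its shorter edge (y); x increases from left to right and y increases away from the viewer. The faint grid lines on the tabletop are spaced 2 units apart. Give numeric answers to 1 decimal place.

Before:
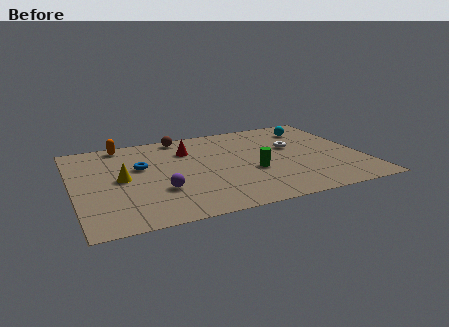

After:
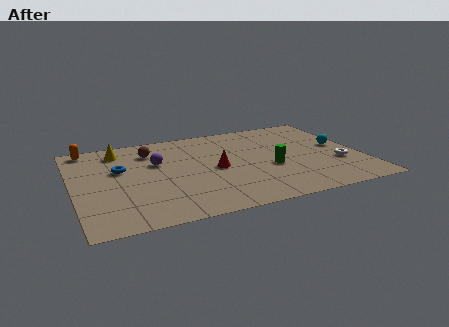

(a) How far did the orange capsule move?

1.7

From (2.6, 8.4) to (0.9, 8.4), the orange capsule covered √(1.7² + 0.0²) ≈ 1.7 units.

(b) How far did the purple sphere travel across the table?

2.9

The purple sphere was near (4.0, 3.0) before and (4.1, 5.9) after, so it travelled √(0.1² + 2.9²) ≈ 2.9 units.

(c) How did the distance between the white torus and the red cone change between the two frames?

+0.9

The distance was about 5.1 in the first image and 6.0 in the second, so they moved 0.9 units further apart.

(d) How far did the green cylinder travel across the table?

0.9

The green cylinder moved from about (8.5, 3.6) to (9.4, 3.7), a distance of √(0.9² + 0.1²) ≈ 0.9.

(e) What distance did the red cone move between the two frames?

2.6

The red cone moved from about (5.7, 6.8) to (6.8, 4.4), a distance of √(1.1² + 2.4²) ≈ 2.6.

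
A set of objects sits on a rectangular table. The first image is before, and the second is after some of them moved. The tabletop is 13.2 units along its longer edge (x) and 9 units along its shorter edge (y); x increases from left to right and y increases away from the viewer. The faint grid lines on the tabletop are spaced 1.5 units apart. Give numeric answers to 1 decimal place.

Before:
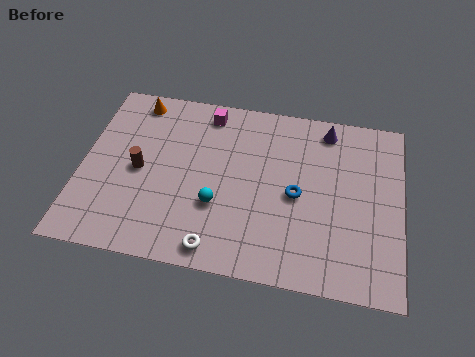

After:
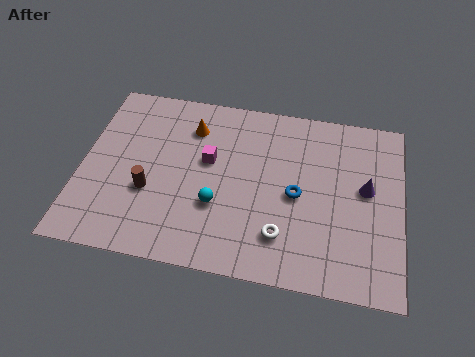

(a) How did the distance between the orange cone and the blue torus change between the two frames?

-2.6

Before: roughly 7.8 units apart; after: 5.2. That's 2.6 units closer together.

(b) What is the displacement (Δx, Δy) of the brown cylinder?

(0.5, -1.0)

From the two frames, the brown cylinder sits at roughly (2.4, 4.3) before and (2.9, 3.3) after.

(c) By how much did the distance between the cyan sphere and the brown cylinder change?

-0.7

They were about 3.5 units apart before and 2.8 after — 0.7 units closer together.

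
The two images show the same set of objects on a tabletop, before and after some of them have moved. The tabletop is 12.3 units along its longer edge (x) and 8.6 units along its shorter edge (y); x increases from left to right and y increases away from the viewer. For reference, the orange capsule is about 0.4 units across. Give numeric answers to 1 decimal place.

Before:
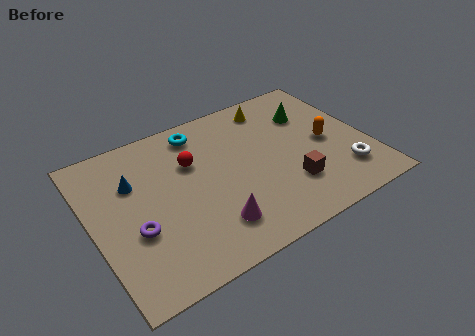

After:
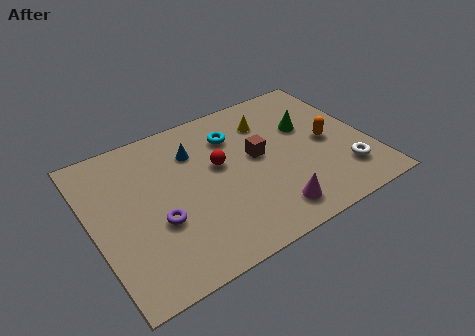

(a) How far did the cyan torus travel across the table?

1.7

The cyan torus was near (5.2, 7.3) before and (6.6, 6.4) after, so it travelled √(1.4² + 0.9²) ≈ 1.7 units.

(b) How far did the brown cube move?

2.5

From (8.5, 2.4) to (7.4, 4.7), the brown cube covered √(1.1² + 2.3²) ≈ 2.5 units.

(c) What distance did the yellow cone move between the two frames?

0.9

The yellow cone moved from about (8.6, 7.3) to (8.2, 6.5), a distance of √(0.4² + 0.8²) ≈ 0.9.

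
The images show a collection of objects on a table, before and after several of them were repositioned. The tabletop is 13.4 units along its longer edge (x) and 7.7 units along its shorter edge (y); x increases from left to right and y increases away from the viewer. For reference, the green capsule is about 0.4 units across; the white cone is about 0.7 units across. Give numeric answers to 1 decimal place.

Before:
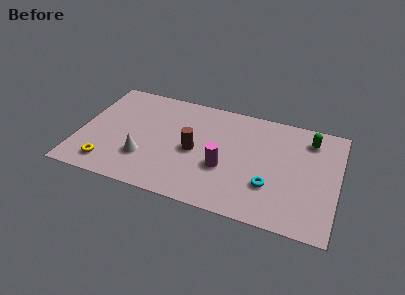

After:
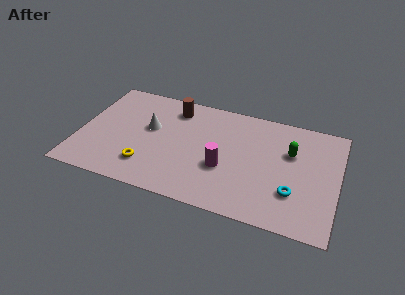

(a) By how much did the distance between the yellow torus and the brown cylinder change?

-0.3

Before: roughly 4.9 units apart; after: 4.6. That's 0.3 units closer together.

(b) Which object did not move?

the magenta cylinder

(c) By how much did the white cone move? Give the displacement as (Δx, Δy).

(0.1, 2.2)

The white cone started near (3.5, 2.3) and ended near (3.6, 4.5).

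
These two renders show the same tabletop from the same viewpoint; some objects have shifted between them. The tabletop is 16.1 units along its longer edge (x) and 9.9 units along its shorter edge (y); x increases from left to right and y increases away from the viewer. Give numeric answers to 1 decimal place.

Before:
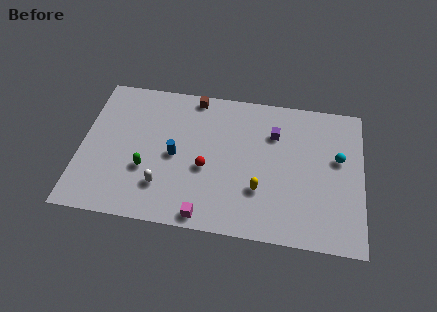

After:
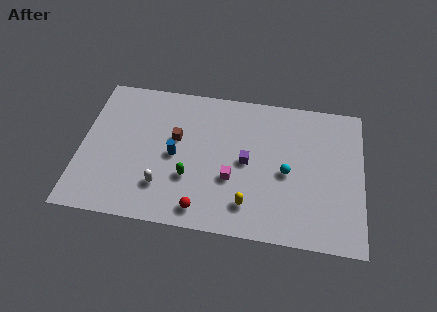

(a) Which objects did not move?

the blue cylinder and the white capsule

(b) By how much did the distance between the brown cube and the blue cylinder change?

-3.2

The distance was about 4.4 in the first image and 1.2 in the second, so they moved 3.2 units closer together.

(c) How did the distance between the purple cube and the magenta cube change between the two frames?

-5.7

Before: roughly 7.2 units apart; after: 1.5. That's 5.7 units closer together.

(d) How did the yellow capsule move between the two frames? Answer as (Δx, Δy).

(-0.6, -1.1)

From the two frames, the yellow capsule sits at roughly (10.3, 3.1) before and (9.7, 2.0) after.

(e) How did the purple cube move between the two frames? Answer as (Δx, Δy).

(-1.5, -2.2)

From the two frames, the purple cube sits at roughly (11.0, 7.1) before and (9.5, 4.9) after.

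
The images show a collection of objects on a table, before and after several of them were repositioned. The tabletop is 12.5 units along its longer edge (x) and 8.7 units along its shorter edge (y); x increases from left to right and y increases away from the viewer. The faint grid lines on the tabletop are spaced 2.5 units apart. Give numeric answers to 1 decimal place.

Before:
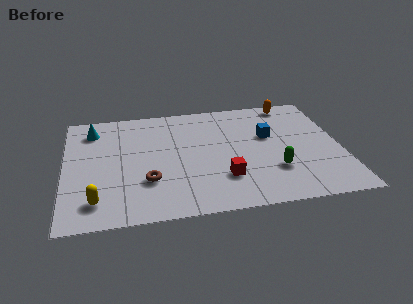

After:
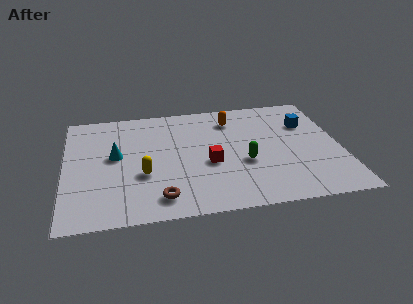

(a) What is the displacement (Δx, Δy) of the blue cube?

(1.8, 0.7)

The blue cube was at about (9.3, 5.3) and moved to about (11.1, 6.0).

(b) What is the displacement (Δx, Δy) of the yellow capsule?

(2.1, 1.6)

From the two frames, the yellow capsule sits at roughly (1.4, 1.6) before and (3.5, 3.2) after.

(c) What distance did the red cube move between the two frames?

1.3

The red cube moved from about (7.1, 2.4) to (6.5, 3.6), a distance of √(0.6² + 1.2²) ≈ 1.3.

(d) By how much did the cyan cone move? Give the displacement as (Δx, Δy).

(1.0, -2.2)

The cyan cone started near (1.3, 7.0) and ended near (2.3, 4.8).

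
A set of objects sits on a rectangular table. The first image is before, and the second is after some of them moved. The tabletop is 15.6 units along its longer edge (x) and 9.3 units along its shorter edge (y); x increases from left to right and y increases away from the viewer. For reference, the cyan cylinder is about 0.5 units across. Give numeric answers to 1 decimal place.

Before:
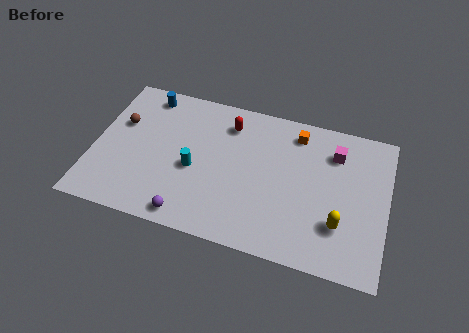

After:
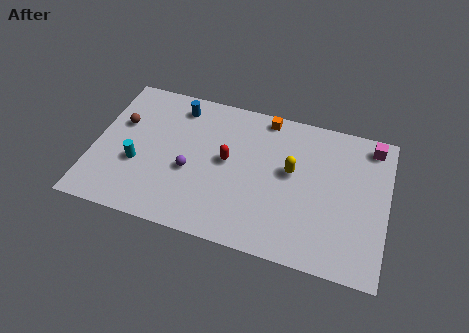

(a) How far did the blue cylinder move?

1.7

The blue cylinder was near (2.5, 8.1) before and (4.2, 7.8) after, so it travelled √(1.7² + 0.3²) ≈ 1.7 units.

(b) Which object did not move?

the brown sphere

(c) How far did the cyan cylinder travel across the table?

3.0

From (5.4, 4.0) to (2.4, 3.5), the cyan cylinder covered √(3.0² + 0.5²) ≈ 3.0 units.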